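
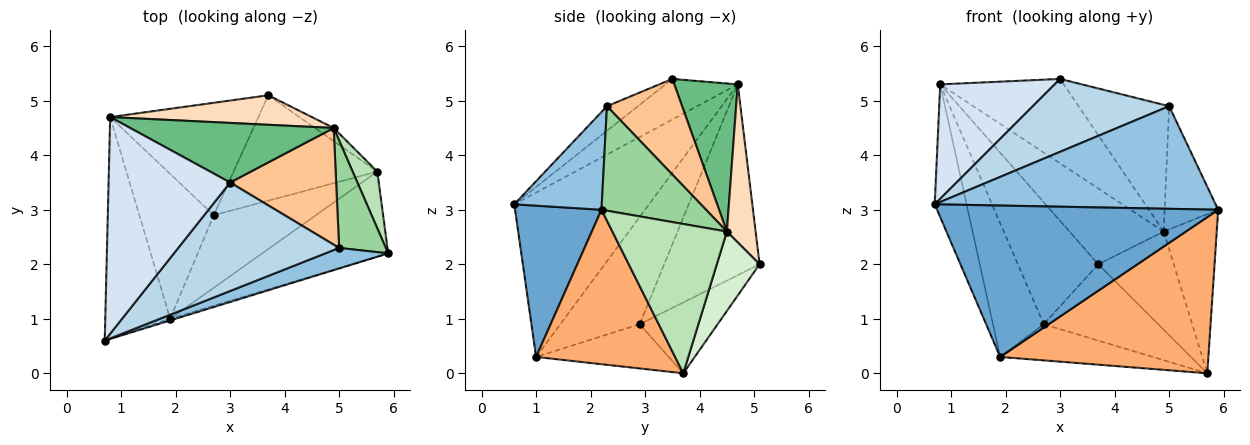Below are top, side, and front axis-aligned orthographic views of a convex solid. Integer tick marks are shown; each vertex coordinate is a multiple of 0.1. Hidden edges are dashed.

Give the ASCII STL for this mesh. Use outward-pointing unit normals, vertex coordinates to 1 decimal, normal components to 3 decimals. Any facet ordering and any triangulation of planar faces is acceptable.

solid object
 facet normal 0.294 -0.956 -0.011
  outer loop
   vertex 1.9 1.0 0.3
   vertex 5.9 2.2 3.0
   vertex 0.7 0.6 3.1
  endloop
 endfacet
 facet normal 0.292 -0.938 0.188
  outer loop
   vertex 5.0 2.3 4.9
   vertex 0.7 0.6 3.1
   vertex 5.9 2.2 3.0
  endloop
 endfacet
 facet normal -0.126 -0.553 0.823
  outer loop
   vertex 5.0 2.3 4.9
   vertex 3.0 3.5 5.4
   vertex 0.7 0.6 3.1
  endloop
 endfacet
 facet normal -0.283 -0.448 0.848
  outer loop
   vertex 0.8 4.7 5.3
   vertex 0.7 0.6 3.1
   vertex 3.0 3.5 5.4
  endloop
 endfacet
 facet normal -0.908 0.215 -0.359
  outer loop
   vertex 0.8 4.7 5.3
   vertex 1.9 1.0 0.3
   vertex 0.7 0.6 3.1
  endloop
 endfacet
 facet normal 0.506 -0.758 -0.413
  outer loop
   vertex 5.7 3.7 0.0
   vertex 5.9 2.2 3.0
   vertex 1.9 1.0 0.3
  endloop
 endfacet
 facet normal 0.521 0.628 0.578
  outer loop
   vertex 4.9 4.5 2.6
   vertex 3.0 3.5 5.4
   vertex 5.0 2.3 4.9
  endloop
 endfacet
 facet normal 0.274 0.896 0.349
  outer loop
   vertex 4.9 4.5 2.6
   vertex 3.7 5.1 2.0
   vertex 0.8 4.7 5.3
  endloop
 endfacet
 facet normal 0.387 0.753 0.532
  outer loop
   vertex 4.9 4.5 2.6
   vertex 0.8 4.7 5.3
   vertex 3.0 3.5 5.4
  endloop
 endfacet
 facet normal 0.827 0.424 0.369
  outer loop
   vertex 4.9 4.5 2.6
   vertex 5.0 2.3 4.9
   vertex 5.9 2.2 3.0
  endloop
 endfacet
 facet normal 0.897 0.416 0.148
  outer loop
   vertex 4.9 4.5 2.6
   vertex 5.9 2.2 3.0
   vertex 5.7 3.7 0.0
  endloop
 endfacet
 facet normal 0.490 0.864 -0.115
  outer loop
   vertex 4.9 4.5 2.6
   vertex 5.7 3.7 0.0
   vertex 3.7 5.1 2.0
  endloop
 endfacet
 facet normal -0.371 0.545 -0.752
  outer loop
   vertex 2.7 2.9 0.9
   vertex 3.7 5.1 2.0
   vertex 5.7 3.7 0.0
  endloop
 endfacet
 facet normal -0.361 0.416 -0.835
  outer loop
   vertex 2.7 2.9 0.9
   vertex 5.7 3.7 0.0
   vertex 1.9 1.0 0.3
  endloop
 endfacet
 facet normal -0.657 0.554 -0.511
  outer loop
   vertex 2.7 2.9 0.9
   vertex 0.8 4.7 5.3
   vertex 3.7 5.1 2.0
  endloop
 endfacet
 facet normal -0.727 0.465 -0.504
  outer loop
   vertex 2.7 2.9 0.9
   vertex 1.9 1.0 0.3
   vertex 0.8 4.7 5.3
  endloop
 endfacet
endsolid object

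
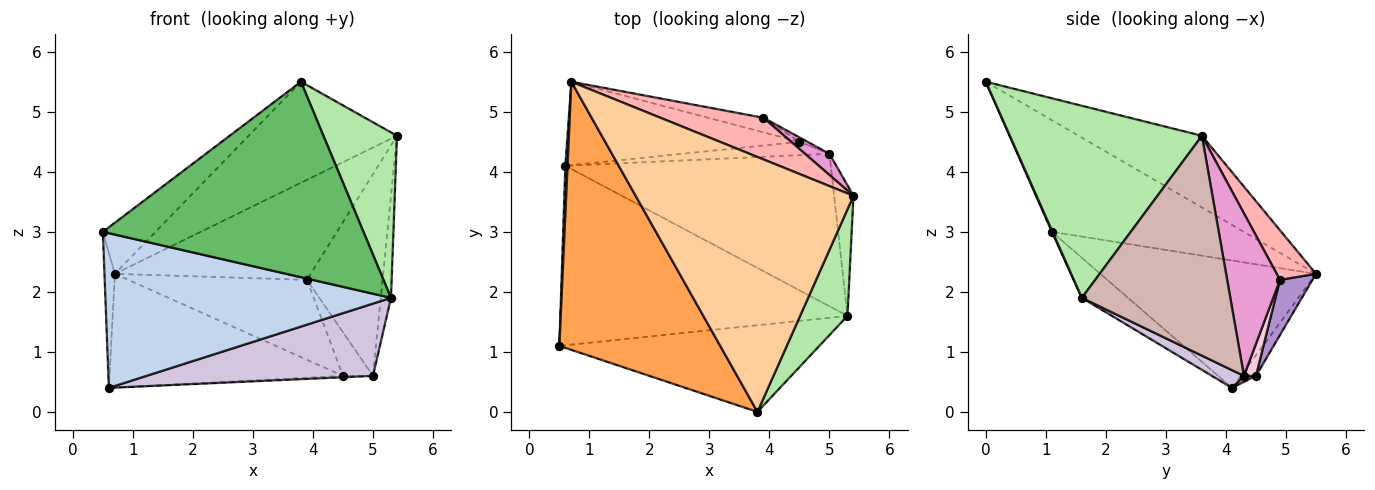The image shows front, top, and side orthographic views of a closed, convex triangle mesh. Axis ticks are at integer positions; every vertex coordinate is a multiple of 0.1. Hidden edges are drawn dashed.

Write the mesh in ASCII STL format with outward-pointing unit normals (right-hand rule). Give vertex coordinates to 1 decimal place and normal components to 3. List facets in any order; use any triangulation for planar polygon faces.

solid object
 facet normal -0.999 0.048 0.017
  outer loop
   vertex 0.6 4.1 0.4
   vertex 0.5 1.1 3.0
   vertex 0.7 5.5 2.3
  endloop
 endfacet
 facet normal -0.105 -0.649 -0.753
  outer loop
   vertex 5.3 1.6 1.9
   vertex 0.5 1.1 3.0
   vertex 0.6 4.1 0.4
  endloop
 endfacet
 facet normal -0.563 0.155 0.812
  outer loop
   vertex 3.8 0.0 5.5
   vertex 0.7 5.5 2.3
   vertex 0.5 1.1 3.0
  endloop
 endfacet
 facet normal -0.293 0.352 0.889
  outer loop
   vertex 3.8 0.0 5.5
   vertex 5.4 3.6 4.6
   vertex 0.7 5.5 2.3
  endloop
 endfacet
 facet normal 0.002 -0.914 -0.405
  outer loop
   vertex 3.8 0.0 5.5
   vertex 0.5 1.1 3.0
   vertex 5.3 1.6 1.9
  endloop
 endfacet
 facet normal 0.910 -0.348 0.224
  outer loop
   vertex 3.8 0.0 5.5
   vertex 5.3 1.6 1.9
   vertex 5.4 3.6 4.6
  endloop
 endfacet
 facet normal -0.052 0.805 -0.591
  outer loop
   vertex 4.5 4.5 0.6
   vertex 0.6 4.1 0.4
   vertex 0.7 5.5 2.3
  endloop
 endfacet
 facet normal 0.182 0.908 0.378
  outer loop
   vertex 3.9 4.9 2.2
   vertex 0.7 5.5 2.3
   vertex 5.4 3.6 4.6
  endloop
 endfacet
 facet normal 0.176 0.968 -0.176
  outer loop
   vertex 3.9 4.9 2.2
   vertex 4.5 4.5 0.6
   vertex 0.7 5.5 2.3
  endloop
 endfacet
 facet normal 0.060 -0.428 -0.902
  outer loop
   vertex 5.0 4.3 0.6
   vertex 5.3 1.6 1.9
   vertex 0.6 4.1 0.4
  endloop
 endfacet
 facet normal 0.041 0.101 -0.994
  outer loop
   vertex 5.0 4.3 0.6
   vertex 0.6 4.1 0.4
   vertex 4.5 4.5 0.6
  endloop
 endfacet
 facet normal 0.994 0.068 -0.087
  outer loop
   vertex 5.0 4.3 0.6
   vertex 5.4 3.6 4.6
   vertex 5.3 1.6 1.9
  endloop
 endfacet
 facet normal 0.570 0.817 0.086
  outer loop
   vertex 5.0 4.3 0.6
   vertex 3.9 4.9 2.2
   vertex 5.4 3.6 4.6
  endloop
 endfacet
 facet normal 0.370 0.925 -0.092
  outer loop
   vertex 5.0 4.3 0.6
   vertex 4.5 4.5 0.6
   vertex 3.9 4.9 2.2
  endloop
 endfacet
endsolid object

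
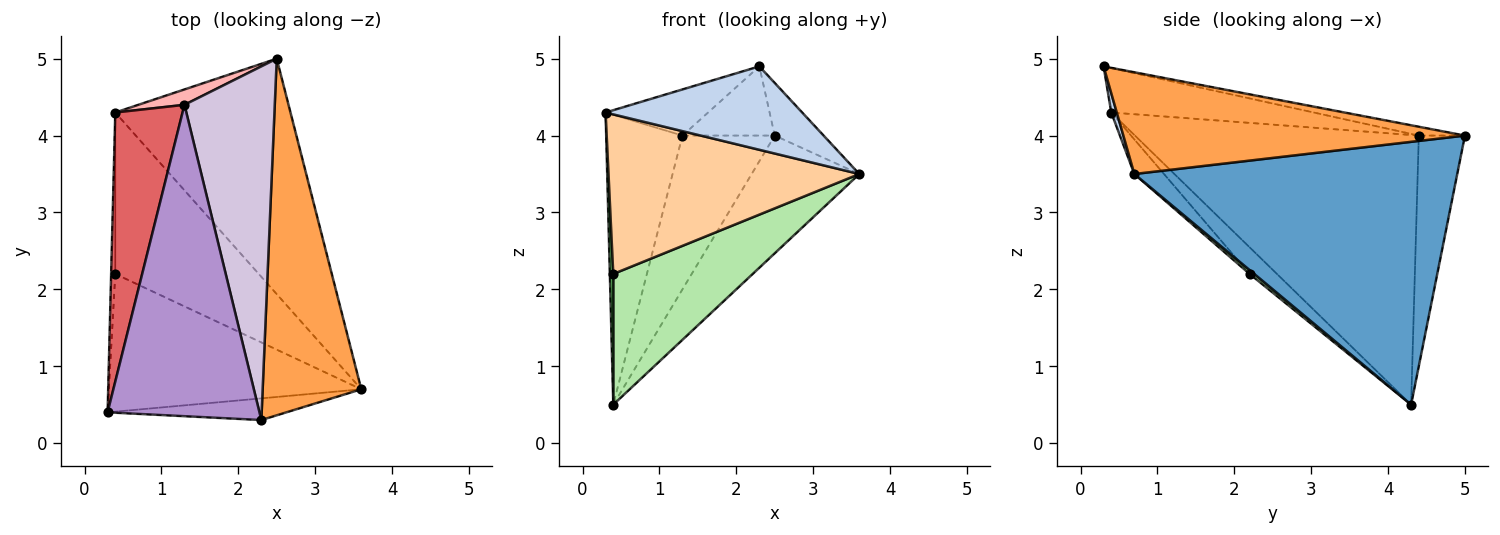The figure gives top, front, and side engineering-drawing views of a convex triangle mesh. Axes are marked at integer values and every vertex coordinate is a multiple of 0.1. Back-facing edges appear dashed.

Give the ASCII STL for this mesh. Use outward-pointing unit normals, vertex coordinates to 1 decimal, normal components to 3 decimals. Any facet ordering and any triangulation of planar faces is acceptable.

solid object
 facet normal 0.802 0.267 -0.535
  outer loop
   vertex 0.4 4.3 0.5
   vertex 2.5 5.0 4.0
   vertex 3.6 0.7 3.5
  endloop
 endfacet
 facet normal 0.027 -0.968 -0.251
  outer loop
   vertex 2.3 0.3 4.9
   vertex 0.3 0.4 4.3
   vertex 3.6 0.7 3.5
  endloop
 endfacet
 facet normal 0.714 0.102 0.692
  outer loop
   vertex 2.3 0.3 4.9
   vertex 3.6 0.7 3.5
   vertex 2.5 5.0 4.0
  endloop
 endfacet
 facet normal -0.089 -0.754 -0.651
  outer loop
   vertex 0.4 2.2 2.2
   vertex 3.6 0.7 3.5
   vertex 0.3 0.4 4.3
  endloop
 endfacet
 facet normal -0.981 -0.123 -0.153
  outer loop
   vertex 0.4 2.2 2.2
   vertex 0.3 0.4 4.3
   vertex 0.4 4.3 0.5
  endloop
 endfacet
 facet normal 0.021 -0.629 -0.777
  outer loop
   vertex 0.4 2.2 2.2
   vertex 0.4 4.3 0.5
   vertex 3.6 0.7 3.5
  endloop
 endfacet
 facet normal -0.939 0.252 0.234
  outer loop
   vertex 1.3 4.4 4.0
   vertex 0.4 4.3 0.5
   vertex 0.3 0.4 4.3
  endloop
 endfacet
 facet normal -0.445 0.891 0.089
  outer loop
   vertex 1.3 4.4 4.0
   vertex 2.5 5.0 4.0
   vertex 0.4 4.3 0.5
  endloop
 endfacet
 facet normal -0.278 0.141 0.950
  outer loop
   vertex 1.3 4.4 4.0
   vertex 0.3 0.4 4.3
   vertex 2.3 0.3 4.9
  endloop
 endfacet
 facet normal -0.096 0.191 0.977
  outer loop
   vertex 1.3 4.4 4.0
   vertex 2.3 0.3 4.9
   vertex 2.5 5.0 4.0
  endloop
 endfacet
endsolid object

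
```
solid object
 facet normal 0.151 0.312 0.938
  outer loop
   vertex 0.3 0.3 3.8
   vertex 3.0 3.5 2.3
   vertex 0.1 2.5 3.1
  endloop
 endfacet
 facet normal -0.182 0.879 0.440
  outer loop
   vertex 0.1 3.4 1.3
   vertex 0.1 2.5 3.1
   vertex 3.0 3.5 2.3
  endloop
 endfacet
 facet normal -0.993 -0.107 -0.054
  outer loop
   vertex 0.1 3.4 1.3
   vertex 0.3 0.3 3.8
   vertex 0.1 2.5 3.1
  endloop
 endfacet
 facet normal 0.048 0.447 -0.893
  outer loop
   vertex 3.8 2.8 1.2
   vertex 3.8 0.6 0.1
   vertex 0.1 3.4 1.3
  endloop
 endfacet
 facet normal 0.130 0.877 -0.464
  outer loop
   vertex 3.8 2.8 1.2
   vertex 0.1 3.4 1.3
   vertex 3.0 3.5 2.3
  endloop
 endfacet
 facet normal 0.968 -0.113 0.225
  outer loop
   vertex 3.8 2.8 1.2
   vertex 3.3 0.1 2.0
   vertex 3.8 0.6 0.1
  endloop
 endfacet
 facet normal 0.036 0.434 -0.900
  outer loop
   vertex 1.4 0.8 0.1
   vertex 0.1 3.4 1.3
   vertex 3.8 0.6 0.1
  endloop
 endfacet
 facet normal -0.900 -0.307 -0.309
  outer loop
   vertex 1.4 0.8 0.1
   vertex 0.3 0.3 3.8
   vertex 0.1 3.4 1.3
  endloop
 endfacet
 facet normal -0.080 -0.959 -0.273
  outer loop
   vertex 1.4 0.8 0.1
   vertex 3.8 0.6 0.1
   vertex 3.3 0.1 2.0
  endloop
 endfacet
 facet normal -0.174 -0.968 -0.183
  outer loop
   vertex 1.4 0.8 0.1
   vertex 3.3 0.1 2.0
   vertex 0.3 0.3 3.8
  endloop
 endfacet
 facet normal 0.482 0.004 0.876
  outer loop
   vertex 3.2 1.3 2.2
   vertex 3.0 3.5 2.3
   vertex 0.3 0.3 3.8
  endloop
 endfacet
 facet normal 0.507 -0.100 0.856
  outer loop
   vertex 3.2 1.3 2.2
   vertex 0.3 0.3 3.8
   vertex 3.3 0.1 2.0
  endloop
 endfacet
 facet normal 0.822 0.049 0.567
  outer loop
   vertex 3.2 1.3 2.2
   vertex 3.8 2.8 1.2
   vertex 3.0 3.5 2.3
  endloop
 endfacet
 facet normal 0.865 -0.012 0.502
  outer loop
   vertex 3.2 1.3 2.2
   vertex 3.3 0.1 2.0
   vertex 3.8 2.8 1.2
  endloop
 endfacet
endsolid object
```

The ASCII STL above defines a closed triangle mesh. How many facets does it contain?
14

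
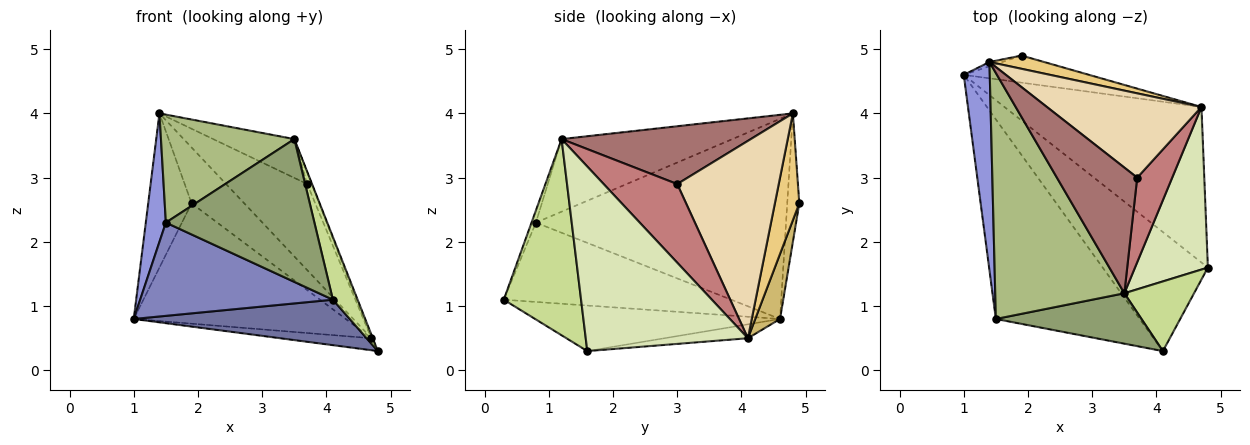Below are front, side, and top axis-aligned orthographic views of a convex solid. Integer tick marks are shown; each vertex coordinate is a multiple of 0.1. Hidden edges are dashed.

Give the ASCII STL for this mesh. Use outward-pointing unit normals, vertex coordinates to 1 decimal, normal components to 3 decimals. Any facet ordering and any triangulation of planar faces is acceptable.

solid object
 facet normal -0.375 -0.331 -0.866
  outer loop
   vertex 4.1 0.3 1.1
   vertex 1.0 4.6 0.8
   vertex 4.8 1.6 0.3
  endloop
 endfacet
 facet normal -0.447 -0.379 -0.810
  outer loop
   vertex 1.5 0.8 2.3
   vertex 1.0 4.6 0.8
   vertex 4.1 0.3 1.1
  endloop
 endfacet
 facet normal -0.989 -0.079 0.129
  outer loop
   vertex 1.5 0.8 2.3
   vertex 1.4 4.8 4.0
   vertex 1.0 4.6 0.8
  endloop
 endfacet
 facet normal -0.070 0.077 -0.995
  outer loop
   vertex 4.7 4.1 0.5
   vertex 4.8 1.6 0.3
   vertex 1.0 4.6 0.8
  endloop
 endfacet
 facet normal -0.028 -0.943 0.333
  outer loop
   vertex 3.5 1.2 3.6
   vertex 1.5 0.8 2.3
   vertex 4.1 0.3 1.1
  endloop
 endfacet
 facet normal -0.458 -0.357 0.814
  outer loop
   vertex 3.5 1.2 3.6
   vertex 1.4 4.8 4.0
   vertex 1.5 0.8 2.3
  endloop
 endfacet
 facet normal 0.902 -0.289 0.320
  outer loop
   vertex 3.5 1.2 3.6
   vertex 4.1 0.3 1.1
   vertex 4.8 1.6 0.3
  endloop
 endfacet
 facet normal 0.930 0.008 0.367
  outer loop
   vertex 3.5 1.2 3.6
   vertex 4.8 1.6 0.3
   vertex 4.7 4.1 0.5
  endloop
 endfacet
 facet normal -0.268 0.963 -0.027
  outer loop
   vertex 1.9 4.9 2.6
   vertex 1.0 4.6 0.8
   vertex 1.4 4.8 4.0
  endloop
 endfacet
 facet normal 0.113 0.969 -0.218
  outer loop
   vertex 1.9 4.9 2.6
   vertex 4.7 4.1 0.5
   vertex 1.0 4.6 0.8
  endloop
 endfacet
 facet normal 0.411 0.887 0.210
  outer loop
   vertex 1.9 4.9 2.6
   vertex 1.4 4.8 4.0
   vertex 4.7 4.1 0.5
  endloop
 endfacet
 facet normal 0.666 0.533 0.522
  outer loop
   vertex 3.7 3.0 2.9
   vertex 4.7 4.1 0.5
   vertex 1.4 4.8 4.0
  endloop
 endfacet
 facet normal 0.567 0.243 0.787
  outer loop
   vertex 3.7 3.0 2.9
   vertex 1.4 4.8 4.0
   vertex 3.5 1.2 3.6
  endloop
 endfacet
 facet normal 0.912 0.057 0.406
  outer loop
   vertex 3.7 3.0 2.9
   vertex 3.5 1.2 3.6
   vertex 4.7 4.1 0.5
  endloop
 endfacet
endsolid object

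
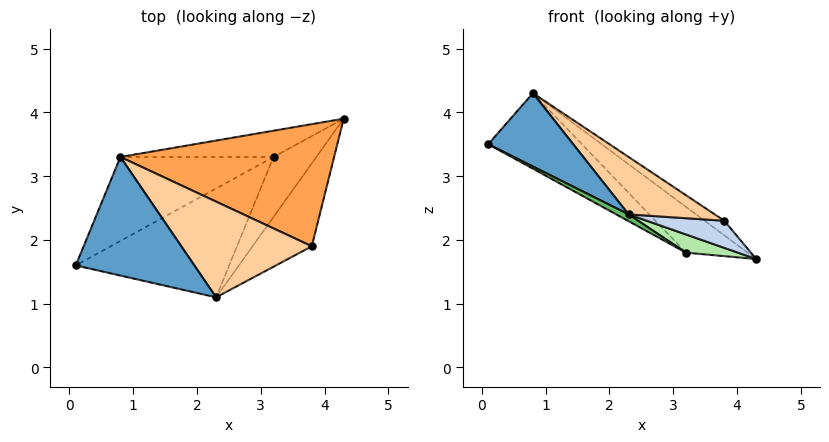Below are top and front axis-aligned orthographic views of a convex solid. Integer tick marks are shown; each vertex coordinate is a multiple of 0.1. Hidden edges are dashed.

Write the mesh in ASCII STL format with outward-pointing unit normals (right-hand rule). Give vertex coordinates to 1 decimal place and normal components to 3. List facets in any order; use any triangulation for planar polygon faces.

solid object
 facet normal 0.292 -0.503 0.813
  outer loop
   vertex 0.8 3.3 4.3
   vertex 0.1 1.6 3.5
   vertex 2.3 1.1 2.4
  endloop
 endfacet
 facet normal 0.102 -0.309 -0.946
  outer loop
   vertex 3.8 1.9 2.3
   vertex 2.3 1.1 2.4
   vertex 4.3 3.9 1.7
  endloop
 endfacet
 facet normal 0.583 0.096 0.807
  outer loop
   vertex 3.8 1.9 2.3
   vertex 4.3 3.9 1.7
   vertex 0.8 3.3 4.3
  endloop
 endfacet
 facet normal 0.315 -0.488 0.814
  outer loop
   vertex 3.8 1.9 2.3
   vertex 0.8 3.3 4.3
   vertex 2.3 1.1 2.4
  endloop
 endfacet
 facet normal -0.457 -0.055 -0.888
  outer loop
   vertex 3.2 3.3 1.8
   vertex 2.3 1.1 2.4
   vertex 0.1 1.6 3.5
  endloop
 endfacet
 facet normal 0.071 -0.289 -0.955
  outer loop
   vertex 3.2 3.3 1.8
   vertex 4.3 3.9 1.7
   vertex 2.3 1.1 2.4
  endloop
 endfacet
 facet normal -0.612 0.529 -0.588
  outer loop
   vertex 3.2 3.3 1.8
   vertex 0.1 1.6 3.5
   vertex 0.8 3.3 4.3
  endloop
 endfacet
 facet normal -0.460 0.770 -0.442
  outer loop
   vertex 3.2 3.3 1.8
   vertex 0.8 3.3 4.3
   vertex 4.3 3.9 1.7
  endloop
 endfacet
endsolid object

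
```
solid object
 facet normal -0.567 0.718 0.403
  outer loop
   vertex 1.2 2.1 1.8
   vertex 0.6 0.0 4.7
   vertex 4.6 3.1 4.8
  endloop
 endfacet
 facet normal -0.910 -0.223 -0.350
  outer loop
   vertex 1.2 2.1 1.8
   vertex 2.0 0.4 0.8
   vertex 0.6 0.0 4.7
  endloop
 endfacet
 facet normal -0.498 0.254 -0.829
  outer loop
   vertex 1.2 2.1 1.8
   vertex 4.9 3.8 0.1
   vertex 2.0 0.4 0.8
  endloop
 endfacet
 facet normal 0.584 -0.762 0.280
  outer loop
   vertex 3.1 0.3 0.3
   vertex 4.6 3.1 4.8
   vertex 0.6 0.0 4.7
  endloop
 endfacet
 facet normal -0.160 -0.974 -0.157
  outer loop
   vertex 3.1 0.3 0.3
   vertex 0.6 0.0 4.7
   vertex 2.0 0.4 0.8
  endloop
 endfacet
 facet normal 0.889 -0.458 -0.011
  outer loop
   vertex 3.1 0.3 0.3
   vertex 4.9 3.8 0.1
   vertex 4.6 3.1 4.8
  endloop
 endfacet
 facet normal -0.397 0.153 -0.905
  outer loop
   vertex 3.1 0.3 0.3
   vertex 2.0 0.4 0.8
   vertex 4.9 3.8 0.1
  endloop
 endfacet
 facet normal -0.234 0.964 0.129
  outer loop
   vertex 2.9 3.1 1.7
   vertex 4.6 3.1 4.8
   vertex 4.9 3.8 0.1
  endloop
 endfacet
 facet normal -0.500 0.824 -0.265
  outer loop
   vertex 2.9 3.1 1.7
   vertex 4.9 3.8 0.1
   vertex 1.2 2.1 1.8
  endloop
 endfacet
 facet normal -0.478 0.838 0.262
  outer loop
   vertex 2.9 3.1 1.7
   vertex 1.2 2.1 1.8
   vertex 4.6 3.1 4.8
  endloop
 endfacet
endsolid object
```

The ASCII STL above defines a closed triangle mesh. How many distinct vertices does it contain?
7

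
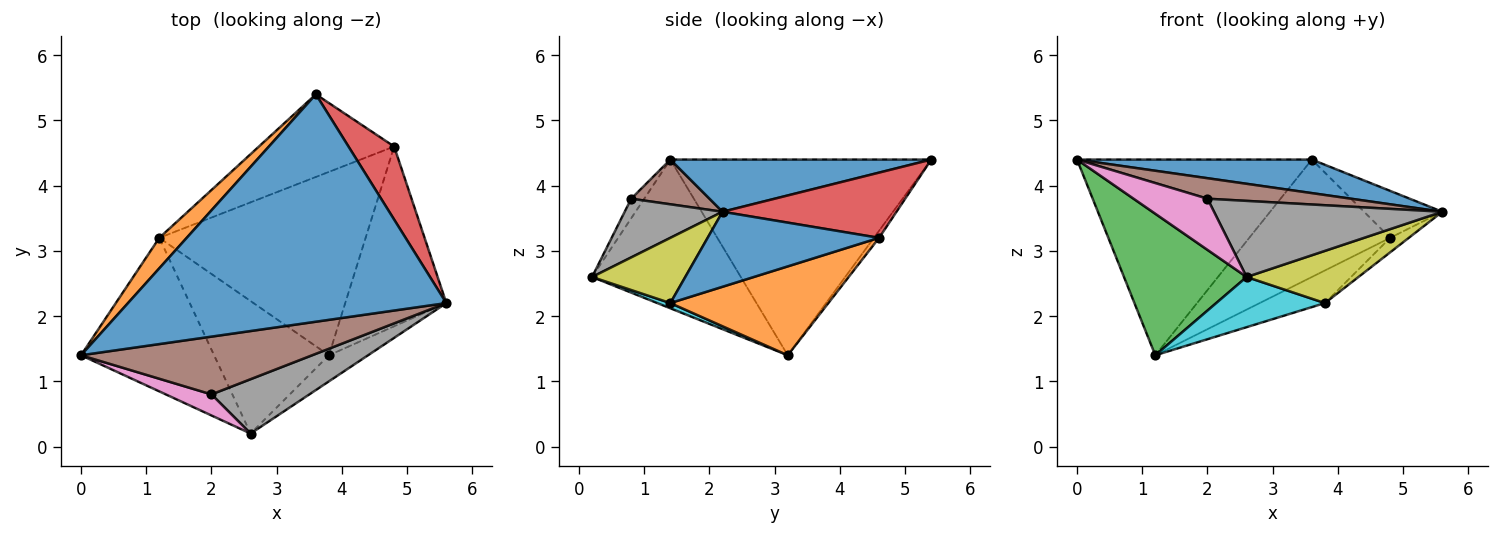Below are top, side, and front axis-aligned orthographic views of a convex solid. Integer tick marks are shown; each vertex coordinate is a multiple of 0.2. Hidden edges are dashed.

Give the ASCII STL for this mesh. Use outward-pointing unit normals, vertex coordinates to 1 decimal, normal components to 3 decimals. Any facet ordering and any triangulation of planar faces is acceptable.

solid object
 facet normal 0.160 -0.144 0.977
  outer loop
   vertex 3.6 5.4 4.4
   vertex 0.0 1.4 4.4
   vertex 5.6 2.2 3.6
  endloop
 endfacet
 facet normal -0.739 0.665 0.104
  outer loop
   vertex 1.2 3.2 1.4
   vertex 0.0 1.4 4.4
   vertex 3.6 5.4 4.4
  endloop
 endfacet
 facet normal -0.635 -0.524 -0.568
  outer loop
   vertex 2.6 0.2 2.6
   vertex 0.0 1.4 4.4
   vertex 1.2 3.2 1.4
  endloop
 endfacet
 facet normal 0.769 0.346 0.538
  outer loop
   vertex 4.8 4.6 3.2
   vertex 3.6 5.4 4.4
   vertex 5.6 2.2 3.6
  endloop
 endfacet
 facet normal -0.030 0.817 -0.575
  outer loop
   vertex 4.8 4.6 3.2
   vertex 1.2 3.2 1.4
   vertex 3.6 5.4 4.4
  endloop
 endfacet
 facet normal 0.179 -0.329 0.927
  outer loop
   vertex 2.0 0.8 3.8
   vertex 5.6 2.2 3.6
   vertex 0.0 1.4 4.4
  endloop
 endfacet
 facet normal -0.161 -0.913 0.376
  outer loop
   vertex 2.0 0.8 3.8
   vertex 0.0 1.4 4.4
   vertex 2.6 0.2 2.6
  endloop
 endfacet
 facet normal 0.329 -0.768 0.549
  outer loop
   vertex 2.0 0.8 3.8
   vertex 2.6 0.2 2.6
   vertex 5.6 2.2 3.6
  endloop
 endfacet
 facet normal 0.598 -0.717 -0.359
  outer loop
   vertex 3.8 1.4 2.2
   vertex 5.6 2.2 3.6
   vertex 2.6 0.2 2.6
  endloop
 endfacet
 facet normal 0.042 -0.354 -0.934
  outer loop
   vertex 3.8 1.4 2.2
   vertex 2.6 0.2 2.6
   vertex 1.2 3.2 1.4
  endloop
 endfacet
 facet normal 0.595 0.065 -0.801
  outer loop
   vertex 3.8 1.4 2.2
   vertex 4.8 4.6 3.2
   vertex 5.6 2.2 3.6
  endloop
 endfacet
 facet normal 0.390 0.161 -0.906
  outer loop
   vertex 3.8 1.4 2.2
   vertex 1.2 3.2 1.4
   vertex 4.8 4.6 3.2
  endloop
 endfacet
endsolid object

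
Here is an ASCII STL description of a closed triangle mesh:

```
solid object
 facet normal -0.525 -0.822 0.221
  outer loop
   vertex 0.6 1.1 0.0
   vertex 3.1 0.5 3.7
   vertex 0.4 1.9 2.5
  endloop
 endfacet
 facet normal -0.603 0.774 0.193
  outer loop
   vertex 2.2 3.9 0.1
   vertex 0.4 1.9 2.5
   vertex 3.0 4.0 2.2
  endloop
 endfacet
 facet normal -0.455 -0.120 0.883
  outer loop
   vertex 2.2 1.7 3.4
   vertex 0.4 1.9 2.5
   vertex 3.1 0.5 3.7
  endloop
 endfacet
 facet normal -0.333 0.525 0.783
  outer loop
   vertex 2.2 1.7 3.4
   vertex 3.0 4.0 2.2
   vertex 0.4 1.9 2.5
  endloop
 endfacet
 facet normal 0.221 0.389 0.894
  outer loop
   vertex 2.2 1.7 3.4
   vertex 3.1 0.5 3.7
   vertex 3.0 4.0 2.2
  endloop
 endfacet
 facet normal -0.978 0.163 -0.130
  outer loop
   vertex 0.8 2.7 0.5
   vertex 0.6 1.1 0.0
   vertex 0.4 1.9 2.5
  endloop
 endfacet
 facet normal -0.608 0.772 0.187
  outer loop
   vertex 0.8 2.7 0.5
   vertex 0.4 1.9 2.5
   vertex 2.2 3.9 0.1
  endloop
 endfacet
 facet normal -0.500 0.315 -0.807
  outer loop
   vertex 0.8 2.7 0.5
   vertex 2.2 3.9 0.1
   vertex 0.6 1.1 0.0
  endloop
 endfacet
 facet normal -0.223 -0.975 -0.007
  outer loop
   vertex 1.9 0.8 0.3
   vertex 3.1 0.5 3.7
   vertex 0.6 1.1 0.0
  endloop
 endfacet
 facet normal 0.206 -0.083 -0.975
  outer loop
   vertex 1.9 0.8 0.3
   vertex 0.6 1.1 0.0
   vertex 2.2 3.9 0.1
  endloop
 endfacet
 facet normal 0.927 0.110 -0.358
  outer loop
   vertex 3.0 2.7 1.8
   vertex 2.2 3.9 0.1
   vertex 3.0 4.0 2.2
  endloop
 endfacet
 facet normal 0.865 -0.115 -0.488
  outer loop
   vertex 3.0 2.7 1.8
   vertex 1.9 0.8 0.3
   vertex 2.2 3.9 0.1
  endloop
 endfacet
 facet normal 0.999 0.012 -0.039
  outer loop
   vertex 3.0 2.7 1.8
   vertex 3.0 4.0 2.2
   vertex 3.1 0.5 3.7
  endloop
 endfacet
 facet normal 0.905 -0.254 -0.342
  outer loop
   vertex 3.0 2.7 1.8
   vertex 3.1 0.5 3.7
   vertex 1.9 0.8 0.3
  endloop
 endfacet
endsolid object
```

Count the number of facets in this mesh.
14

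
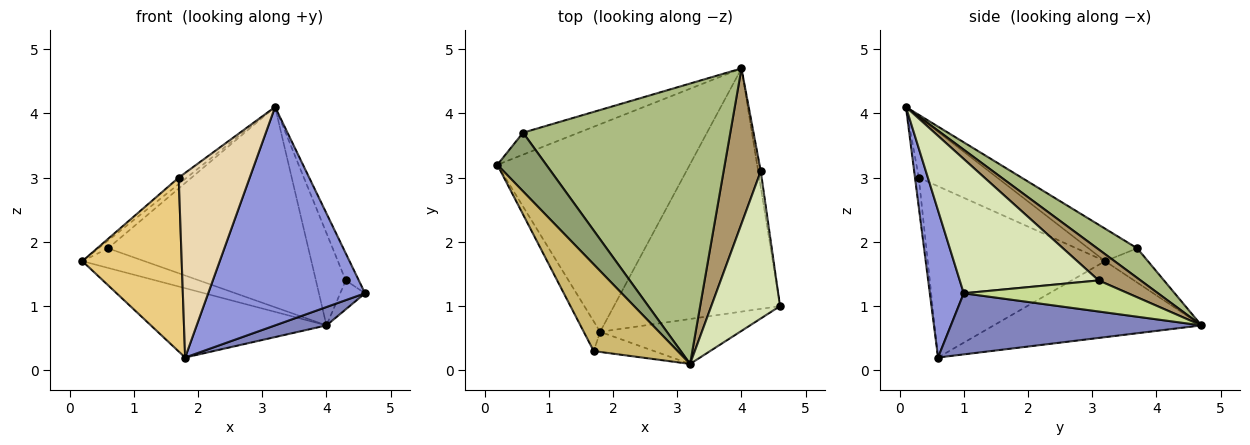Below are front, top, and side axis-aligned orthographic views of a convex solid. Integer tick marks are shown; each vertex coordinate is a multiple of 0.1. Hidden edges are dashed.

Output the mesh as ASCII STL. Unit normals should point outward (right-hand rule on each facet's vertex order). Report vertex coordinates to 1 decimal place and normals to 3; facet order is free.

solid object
 facet normal -0.351 0.297 -0.888
  outer loop
   vertex 1.8 0.6 0.2
   vertex 0.2 3.2 1.7
   vertex 4.0 4.7 0.7
  endloop
 endfacet
 facet normal 0.344 -0.071 -0.936
  outer loop
   vertex 1.8 0.6 0.2
   vertex 4.0 4.7 0.7
   vertex 4.6 1.0 1.2
  endloop
 endfacet
 facet normal 0.207 -0.958 -0.197
  outer loop
   vertex 1.8 0.6 0.2
   vertex 4.6 1.0 1.2
   vertex 3.2 0.1 4.1
  endloop
 endfacet
 facet normal -0.417 0.605 -0.678
  outer loop
   vertex 0.6 3.7 1.9
   vertex 4.0 4.7 0.7
   vertex 0.2 3.2 1.7
  endloop
 endfacet
 facet normal -0.550 0.109 0.828
  outer loop
   vertex 0.6 3.7 1.9
   vertex 0.2 3.2 1.7
   vertex 3.2 0.1 4.1
  endloop
 endfacet
 facet normal 0.115 0.577 0.808
  outer loop
   vertex 0.6 3.7 1.9
   vertex 3.2 0.1 4.1
   vertex 4.0 4.7 0.7
  endloop
 endfacet
 facet normal 0.985 0.149 -0.083
  outer loop
   vertex 4.3 3.1 1.4
   vertex 4.6 1.0 1.2
   vertex 4.0 4.7 0.7
  endloop
 endfacet
 facet normal 0.887 0.083 0.454
  outer loop
   vertex 4.3 3.1 1.4
   vertex 3.2 0.1 4.1
   vertex 4.6 1.0 1.2
  endloop
 endfacet
 facet normal 0.583 0.415 0.699
  outer loop
   vertex 4.3 3.1 1.4
   vertex 4.0 4.7 0.7
   vertex 3.2 0.1 4.1
  endloop
 endfacet
 facet normal -0.585 0.060 0.809
  outer loop
   vertex 1.7 0.3 3.0
   vertex 3.2 0.1 4.1
   vertex 0.2 3.2 1.7
  endloop
 endfacet
 facet normal -0.869 -0.487 -0.083
  outer loop
   vertex 1.7 0.3 3.0
   vertex 0.2 3.2 1.7
   vertex 1.8 0.6 0.2
  endloop
 endfacet
 facet normal -0.053 -0.993 -0.108
  outer loop
   vertex 1.7 0.3 3.0
   vertex 1.8 0.6 0.2
   vertex 3.2 0.1 4.1
  endloop
 endfacet
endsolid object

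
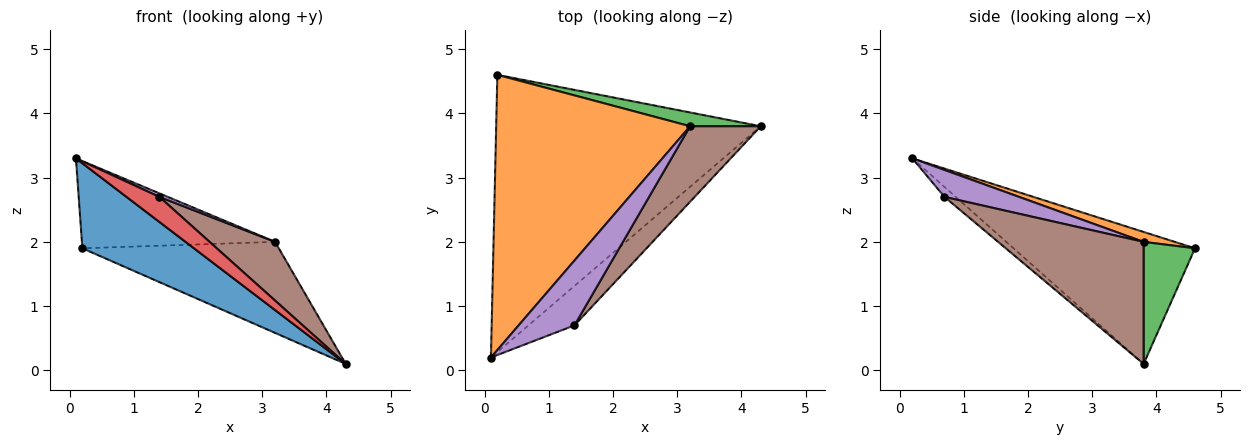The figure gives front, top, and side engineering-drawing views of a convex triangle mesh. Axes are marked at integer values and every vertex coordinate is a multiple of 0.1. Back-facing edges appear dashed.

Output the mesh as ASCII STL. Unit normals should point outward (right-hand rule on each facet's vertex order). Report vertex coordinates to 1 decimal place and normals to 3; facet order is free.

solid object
 facet normal -0.430 -0.265 -0.863
  outer loop
   vertex 0.2 4.6 1.9
   vertex 4.3 3.8 0.1
   vertex 0.1 0.2 3.3
  endloop
 endfacet
 facet normal 0.049 0.302 0.952
  outer loop
   vertex 3.2 3.8 2.0
   vertex 0.2 4.6 1.9
   vertex 0.1 0.2 3.3
  endloop
 endfacet
 facet normal 0.250 0.957 0.145
  outer loop
   vertex 3.2 3.8 2.0
   vertex 4.3 3.8 0.1
   vertex 0.2 4.6 1.9
  endloop
 endfacet
 facet normal -0.180 -0.528 -0.830
  outer loop
   vertex 1.4 0.7 2.7
   vertex 0.1 0.2 3.3
   vertex 4.3 3.8 0.1
  endloop
 endfacet
 facet normal 0.434 -0.049 0.900
  outer loop
   vertex 1.4 0.7 2.7
   vertex 3.2 3.8 2.0
   vertex 0.1 0.2 3.3
  endloop
 endfacet
 facet normal 0.806 -0.363 0.467
  outer loop
   vertex 1.4 0.7 2.7
   vertex 4.3 3.8 0.1
   vertex 3.2 3.8 2.0
  endloop
 endfacet
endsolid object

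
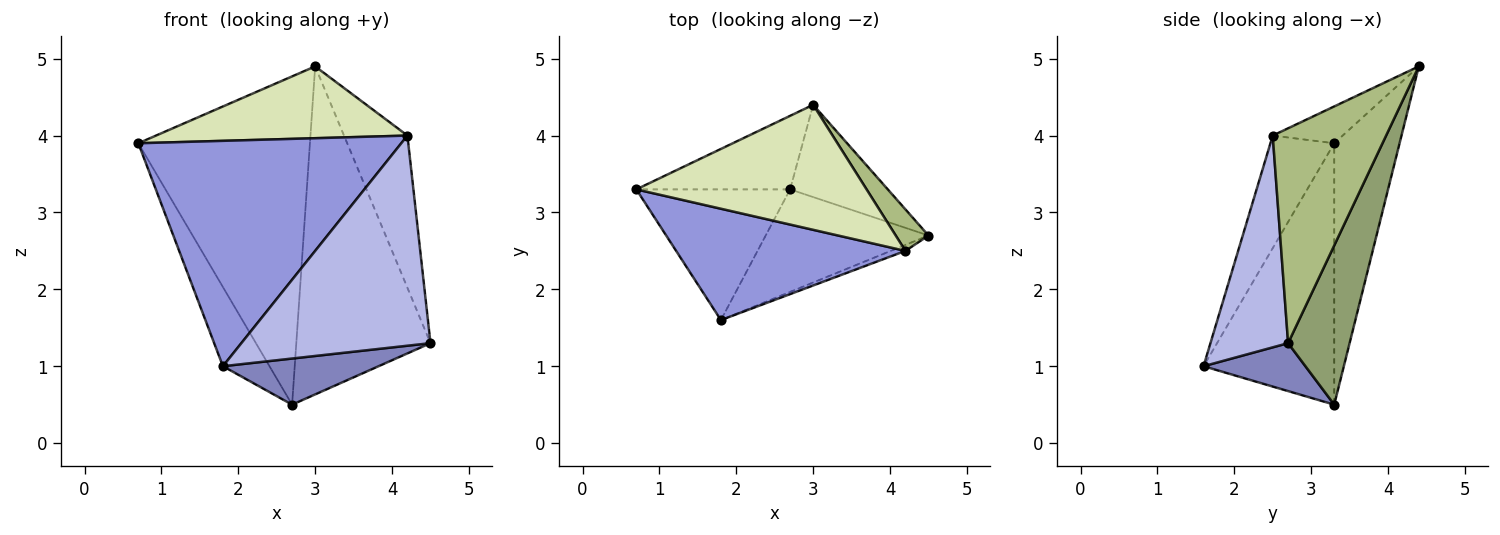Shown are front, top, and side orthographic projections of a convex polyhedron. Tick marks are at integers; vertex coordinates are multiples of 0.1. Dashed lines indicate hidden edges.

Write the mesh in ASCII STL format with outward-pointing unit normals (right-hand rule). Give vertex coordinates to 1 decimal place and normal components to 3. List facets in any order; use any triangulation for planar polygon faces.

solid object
 facet normal -0.824 0.294 -0.485
  outer loop
   vertex 2.7 3.3 0.5
   vertex 1.8 1.6 1.0
   vertex 0.7 3.3 3.9
  endloop
 endfacet
 facet normal 0.259 -0.396 -0.881
  outer loop
   vertex 2.7 3.3 0.5
   vertex 4.5 2.7 1.3
   vertex 1.8 1.6 1.0
  endloop
 endfacet
 facet normal -0.213 -0.876 0.433
  outer loop
   vertex 4.2 2.5 4.0
   vertex 0.7 3.3 3.9
   vertex 1.8 1.6 1.0
  endloop
 endfacet
 facet normal 0.380 -0.925 -0.026
  outer loop
   vertex 4.2 2.5 4.0
   vertex 1.8 1.6 1.0
   vertex 4.5 2.7 1.3
  endloop
 endfacet
 facet normal 0.404 0.881 -0.248
  outer loop
   vertex 3.0 4.4 4.9
   vertex 4.5 2.7 1.3
   vertex 2.7 3.3 0.5
  endloop
 endfacet
 facet normal 0.865 0.484 0.132
  outer loop
   vertex 3.0 4.4 4.9
   vertex 4.2 2.5 4.0
   vertex 4.5 2.7 1.3
  endloop
 endfacet
 facet normal -0.348 0.915 -0.205
  outer loop
   vertex 3.0 4.4 4.9
   vertex 2.7 3.3 0.5
   vertex 0.7 3.3 3.9
  endloop
 endfacet
 facet normal -0.137 -0.494 0.859
  outer loop
   vertex 3.0 4.4 4.9
   vertex 0.7 3.3 3.9
   vertex 4.2 2.5 4.0
  endloop
 endfacet
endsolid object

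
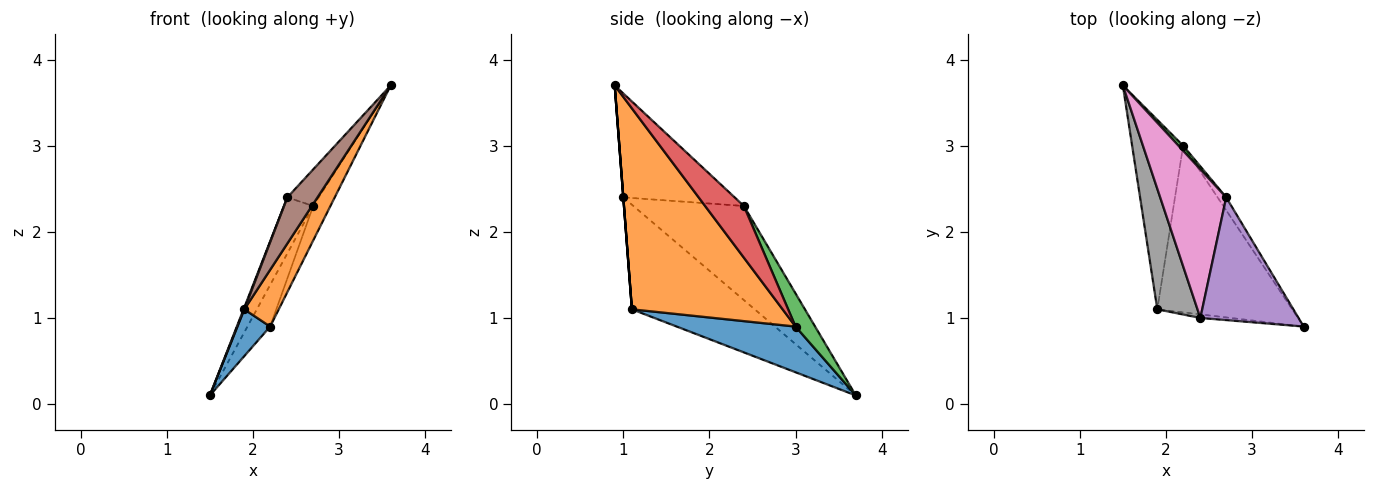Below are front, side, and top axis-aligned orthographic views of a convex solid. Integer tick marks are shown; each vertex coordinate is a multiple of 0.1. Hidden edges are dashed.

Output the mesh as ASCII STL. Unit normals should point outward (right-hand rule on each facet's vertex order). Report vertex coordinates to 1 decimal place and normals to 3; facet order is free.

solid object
 facet normal 0.656 -0.181 -0.732
  outer loop
   vertex 1.9 1.1 1.1
   vertex 1.5 3.7 0.1
   vertex 2.2 3.0 0.9
  endloop
 endfacet
 facet normal 0.816 -0.186 -0.548
  outer loop
   vertex 1.9 1.1 1.1
   vertex 2.2 3.0 0.9
   vertex 3.6 0.9 3.7
  endloop
 endfacet
 facet normal 0.650 0.754 0.091
  outer loop
   vertex 2.7 2.4 2.3
   vertex 2.2 3.0 0.9
   vertex 1.5 3.7 0.1
  endloop
 endfacet
 facet normal 0.903 0.402 -0.151
  outer loop
   vertex 2.7 2.4 2.3
   vertex 3.6 0.9 3.7
   vertex 2.2 3.0 0.9
  endloop
 endfacet
 facet normal -0.712 0.201 0.673
  outer loop
   vertex 2.4 1.0 2.4
   vertex 3.6 0.9 3.7
   vertex 2.7 2.4 2.3
  endloop
 endfacet
 facet normal 0.000 -0.997 -0.077
  outer loop
   vertex 2.4 1.0 2.4
   vertex 1.9 1.1 1.1
   vertex 3.6 0.9 3.7
  endloop
 endfacet
 facet normal -0.800 0.212 0.561
  outer loop
   vertex 2.4 1.0 2.4
   vertex 2.7 2.4 2.3
   vertex 1.5 3.7 0.1
  endloop
 endfacet
 facet normal -0.933 -0.006 0.359
  outer loop
   vertex 2.4 1.0 2.4
   vertex 1.5 3.7 0.1
   vertex 1.9 1.1 1.1
  endloop
 endfacet
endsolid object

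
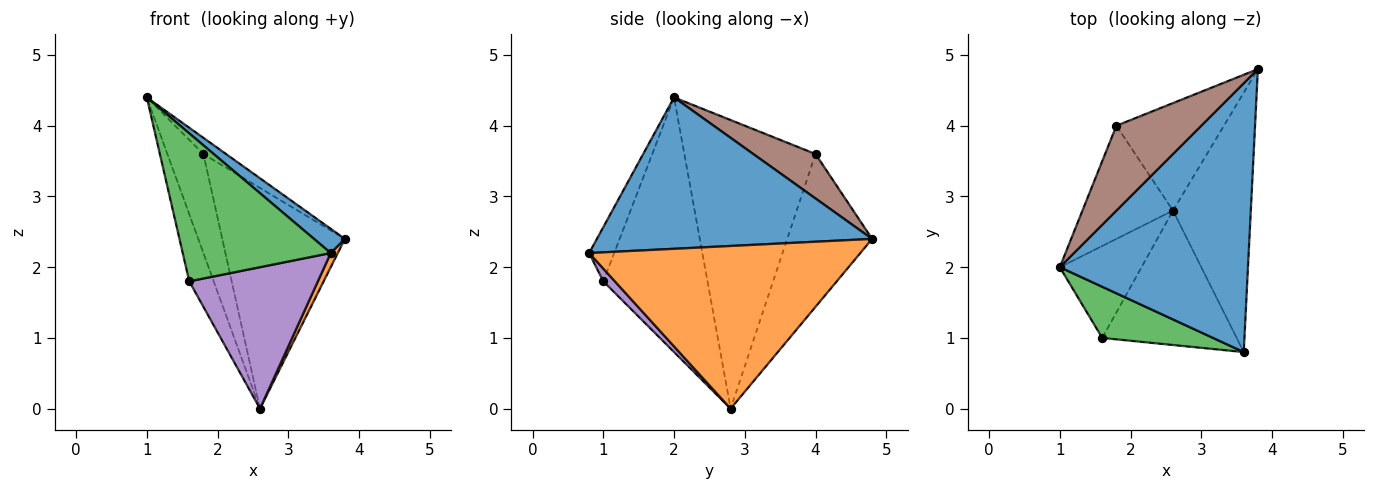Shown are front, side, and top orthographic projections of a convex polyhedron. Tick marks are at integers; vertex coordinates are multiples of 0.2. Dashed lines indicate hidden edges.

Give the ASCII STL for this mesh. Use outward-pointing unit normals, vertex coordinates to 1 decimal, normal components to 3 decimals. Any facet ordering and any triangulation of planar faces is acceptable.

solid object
 facet normal 0.625 -0.070 0.777
  outer loop
   vertex 3.6 0.8 2.2
   vertex 3.8 4.8 2.4
   vertex 1.0 2.0 4.4
  endloop
 endfacet
 facet normal 0.902 -0.024 -0.431
  outer loop
   vertex 2.6 2.8 0.0
   vertex 3.8 4.8 2.4
   vertex 3.6 0.8 2.2
  endloop
 endfacet
 facet normal -0.158 -0.933 0.323
  outer loop
   vertex 1.6 1.0 1.8
   vertex 3.6 0.8 2.2
   vertex 1.0 2.0 4.4
  endloop
 endfacet
 facet normal -0.929 0.218 -0.298
  outer loop
   vertex 1.6 1.0 1.8
   vertex 1.0 2.0 4.4
   vertex 2.6 2.8 0.0
  endloop
 endfacet
 facet normal 0.065 -0.723 -0.687
  outer loop
   vertex 1.6 1.0 1.8
   vertex 2.6 2.8 0.0
   vertex 3.6 0.8 2.2
  endloop
 endfacet
 facet normal 0.458 0.166 0.873
  outer loop
   vertex 1.8 4.0 3.6
   vertex 1.0 2.0 4.4
   vertex 3.8 4.8 2.4
  endloop
 endfacet
 facet normal -0.923 0.253 -0.290
  outer loop
   vertex 1.8 4.0 3.6
   vertex 2.6 2.8 0.0
   vertex 1.0 2.0 4.4
  endloop
 endfacet
 facet normal -0.528 0.763 -0.372
  outer loop
   vertex 1.8 4.0 3.6
   vertex 3.8 4.8 2.4
   vertex 2.6 2.8 0.0
  endloop
 endfacet
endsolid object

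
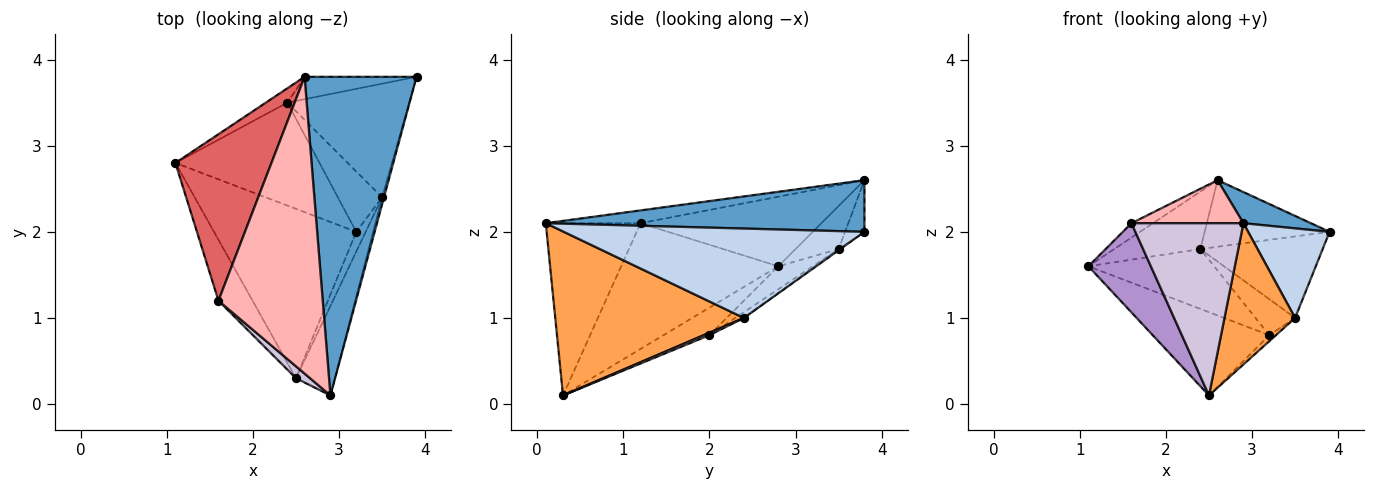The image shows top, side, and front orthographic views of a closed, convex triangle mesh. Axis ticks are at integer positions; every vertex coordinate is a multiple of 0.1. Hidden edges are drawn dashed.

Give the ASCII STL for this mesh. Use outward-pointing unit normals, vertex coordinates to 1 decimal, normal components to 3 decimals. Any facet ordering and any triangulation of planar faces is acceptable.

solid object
 facet normal 0.417 -0.088 0.904
  outer loop
   vertex 2.6 3.8 2.6
   vertex 2.9 0.1 2.1
   vertex 3.9 3.8 2.0
  endloop
 endfacet
 facet normal 0.965 -0.261 -0.020
  outer loop
   vertex 3.5 2.4 1.0
   vertex 3.9 3.8 2.0
   vertex 2.9 0.1 2.1
  endloop
 endfacet
 facet normal 0.914 -0.342 -0.217
  outer loop
   vertex 3.5 2.4 1.0
   vertex 2.9 0.1 2.1
   vertex 2.5 0.3 0.1
  endloop
 endfacet
 facet normal -0.436 0.873 -0.218
  outer loop
   vertex 2.4 3.5 1.8
   vertex 1.1 2.8 1.6
   vertex 2.6 3.8 2.6
  endloop
 endfacet
 facet normal -0.146 0.938 -0.315
  outer loop
   vertex 2.4 3.5 1.8
   vertex 2.6 3.8 2.6
   vertex 3.9 3.8 2.0
  endloop
 endfacet
 facet normal -0.008 0.583 -0.813
  outer loop
   vertex 2.4 3.5 1.8
   vertex 3.9 3.8 2.0
   vertex 3.5 2.4 1.0
  endloop
 endfacet
 facet normal -0.585 0.070 0.808
  outer loop
   vertex 1.6 1.2 2.1
   vertex 2.6 3.8 2.6
   vertex 1.1 2.8 1.6
  endloop
 endfacet
 facet normal -0.121 -0.143 0.982
  outer loop
   vertex 1.6 1.2 2.1
   vertex 2.9 0.1 2.1
   vertex 2.6 3.8 2.6
  endloop
 endfacet
 facet normal -0.901 -0.358 -0.244
  outer loop
   vertex 1.6 1.2 2.1
   vertex 1.1 2.8 1.6
   vertex 2.5 0.3 0.1
  endloop
 endfacet
 facet normal -0.645 -0.762 0.053
  outer loop
   vertex 1.6 1.2 2.1
   vertex 2.5 0.3 0.1
   vertex 2.9 0.1 2.1
  endloop
 endfacet
 facet normal -0.171 0.435 -0.884
  outer loop
   vertex 3.2 2.0 0.8
   vertex 2.5 0.3 0.1
   vertex 1.1 2.8 1.6
  endloop
 endfacet
 facet normal 0.242 0.282 -0.928
  outer loop
   vertex 3.2 2.0 0.8
   vertex 3.5 2.4 1.0
   vertex 2.5 0.3 0.1
  endloop
 endfacet
 facet normal -0.136 0.498 -0.856
  outer loop
   vertex 3.2 2.0 0.8
   vertex 1.1 2.8 1.6
   vertex 2.4 3.5 1.8
  endloop
 endfacet
 facet normal -0.111 0.510 -0.853
  outer loop
   vertex 3.2 2.0 0.8
   vertex 2.4 3.5 1.8
   vertex 3.5 2.4 1.0
  endloop
 endfacet
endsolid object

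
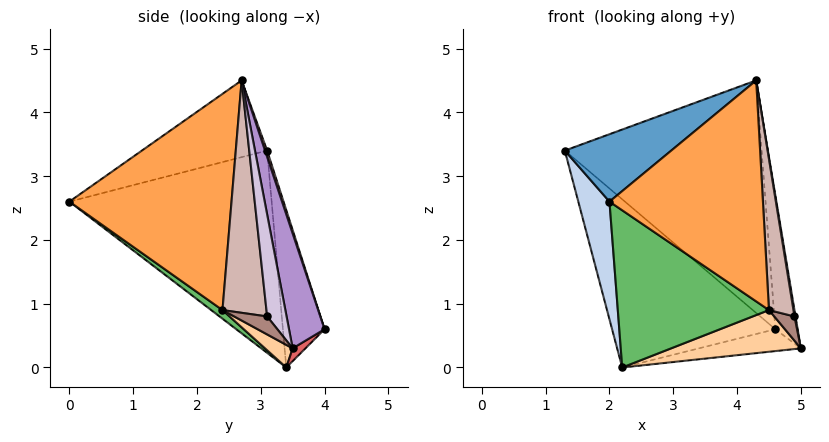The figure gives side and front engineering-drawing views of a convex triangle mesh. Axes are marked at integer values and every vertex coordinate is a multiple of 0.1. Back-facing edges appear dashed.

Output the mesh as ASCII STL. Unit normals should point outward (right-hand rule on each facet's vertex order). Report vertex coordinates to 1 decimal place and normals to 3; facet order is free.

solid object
 facet normal -0.363 -0.309 0.879
  outer loop
   vertex 4.3 2.7 4.5
   vertex 1.3 3.1 3.4
   vertex 2.0 0.0 2.6
  endloop
 endfacet
 facet normal -0.953 -0.147 -0.265
  outer loop
   vertex 2.2 3.4 0.0
   vertex 2.0 0.0 2.6
   vertex 1.3 3.1 3.4
  endloop
 endfacet
 facet normal 0.723 -0.684 0.097
  outer loop
   vertex 4.5 2.4 0.9
   vertex 4.3 2.7 4.5
   vertex 2.0 0.0 2.6
  endloop
 endfacet
 facet normal 0.110 -0.514 -0.851
  outer loop
   vertex 4.5 2.4 0.9
   vertex 2.2 3.4 0.0
   vertex 5.0 3.5 0.3
  endloop
 endfacet
 facet normal 0.045 -0.609 -0.792
  outer loop
   vertex 4.5 2.4 0.9
   vertex 2.0 0.0 2.6
   vertex 2.2 3.4 0.0
  endloop
 endfacet
 facet normal -0.247 0.969 0.020
  outer loop
   vertex 4.6 4.0 0.6
   vertex 2.2 3.4 0.0
   vertex 1.3 3.1 3.4
  endloop
 endfacet
 facet normal 0.069 0.553 -0.830
  outer loop
   vertex 4.6 4.0 0.6
   vertex 5.0 3.5 0.3
   vertex 2.2 3.4 0.0
  endloop
 endfacet
 facet normal 0.010 0.948 0.317
  outer loop
   vertex 4.6 4.0 0.6
   vertex 1.3 3.1 3.4
   vertex 4.3 2.7 4.5
  endloop
 endfacet
 facet normal 0.823 0.517 0.236
  outer loop
   vertex 4.6 4.0 0.6
   vertex 4.3 2.7 4.5
   vertex 5.0 3.5 0.3
  endloop
 endfacet
 facet normal 0.987 -0.054 0.154
  outer loop
   vertex 4.9 3.1 0.8
   vertex 5.0 3.5 0.3
   vertex 4.3 2.7 4.5
  endloop
 endfacet
 facet normal 0.828 -0.507 -0.240
  outer loop
   vertex 4.9 3.1 0.8
   vertex 4.5 2.4 0.9
   vertex 5.0 3.5 0.3
  endloop
 endfacet
 facet normal 0.870 -0.485 0.089
  outer loop
   vertex 4.9 3.1 0.8
   vertex 4.3 2.7 4.5
   vertex 4.5 2.4 0.9
  endloop
 endfacet
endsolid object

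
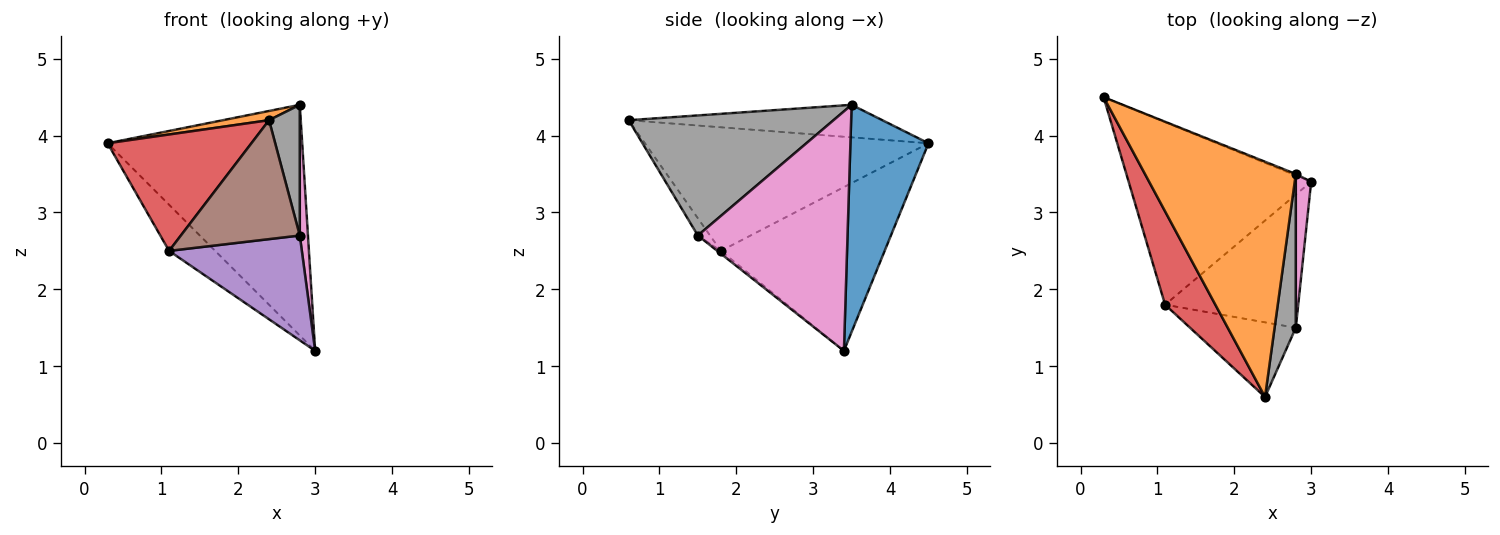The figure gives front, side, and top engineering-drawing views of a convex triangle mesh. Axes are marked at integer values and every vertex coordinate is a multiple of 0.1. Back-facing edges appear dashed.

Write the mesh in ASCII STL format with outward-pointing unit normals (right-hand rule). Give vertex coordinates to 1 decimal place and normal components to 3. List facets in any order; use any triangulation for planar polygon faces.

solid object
 facet normal 0.372 0.928 -0.006
  outer loop
   vertex 2.8 3.5 4.4
   vertex 3.0 3.4 1.2
   vertex 0.3 4.5 3.9
  endloop
 endfacet
 facet normal -0.211 -0.038 0.977
  outer loop
   vertex 2.8 3.5 4.4
   vertex 0.3 4.5 3.9
   vertex 2.4 0.6 4.2
  endloop
 endfacet
 facet normal -0.656 0.185 -0.732
  outer loop
   vertex 1.1 1.8 2.5
   vertex 0.3 4.5 3.9
   vertex 3.0 3.4 1.2
  endloop
 endfacet
 facet normal -0.838 -0.425 0.341
  outer loop
   vertex 1.1 1.8 2.5
   vertex 2.4 0.6 4.2
   vertex 0.3 4.5 3.9
  endloop
 endfacet
 facet normal -0.017 -0.618 -0.786
  outer loop
   vertex 2.8 1.5 2.7
   vertex 1.1 1.8 2.5
   vertex 3.0 3.4 1.2
  endloop
 endfacet
 facet normal -0.087 -0.844 -0.529
  outer loop
   vertex 2.8 1.5 2.7
   vertex 2.4 0.6 4.2
   vertex 1.1 1.8 2.5
  endloop
 endfacet
 facet normal 0.996 -0.054 0.064
  outer loop
   vertex 2.8 1.5 2.7
   vertex 3.0 3.4 1.2
   vertex 2.8 3.5 4.4
  endloop
 endfacet
 facet normal 0.974 -0.146 0.172
  outer loop
   vertex 2.8 1.5 2.7
   vertex 2.8 3.5 4.4
   vertex 2.4 0.6 4.2
  endloop
 endfacet
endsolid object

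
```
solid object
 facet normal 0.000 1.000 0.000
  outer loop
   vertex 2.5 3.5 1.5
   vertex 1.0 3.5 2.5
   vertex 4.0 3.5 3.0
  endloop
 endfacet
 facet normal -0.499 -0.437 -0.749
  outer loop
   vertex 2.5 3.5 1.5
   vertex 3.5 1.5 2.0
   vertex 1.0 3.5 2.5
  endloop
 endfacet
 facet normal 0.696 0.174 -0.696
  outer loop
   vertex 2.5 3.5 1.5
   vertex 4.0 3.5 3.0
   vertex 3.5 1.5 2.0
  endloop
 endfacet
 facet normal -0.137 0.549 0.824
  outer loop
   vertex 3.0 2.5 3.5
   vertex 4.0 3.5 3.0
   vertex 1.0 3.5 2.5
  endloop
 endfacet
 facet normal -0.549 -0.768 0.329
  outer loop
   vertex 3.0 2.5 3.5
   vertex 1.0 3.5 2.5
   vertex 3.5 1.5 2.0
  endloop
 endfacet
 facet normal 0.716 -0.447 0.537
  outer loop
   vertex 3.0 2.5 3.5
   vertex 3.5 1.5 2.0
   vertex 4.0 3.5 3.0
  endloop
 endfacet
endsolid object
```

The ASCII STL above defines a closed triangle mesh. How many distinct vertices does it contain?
5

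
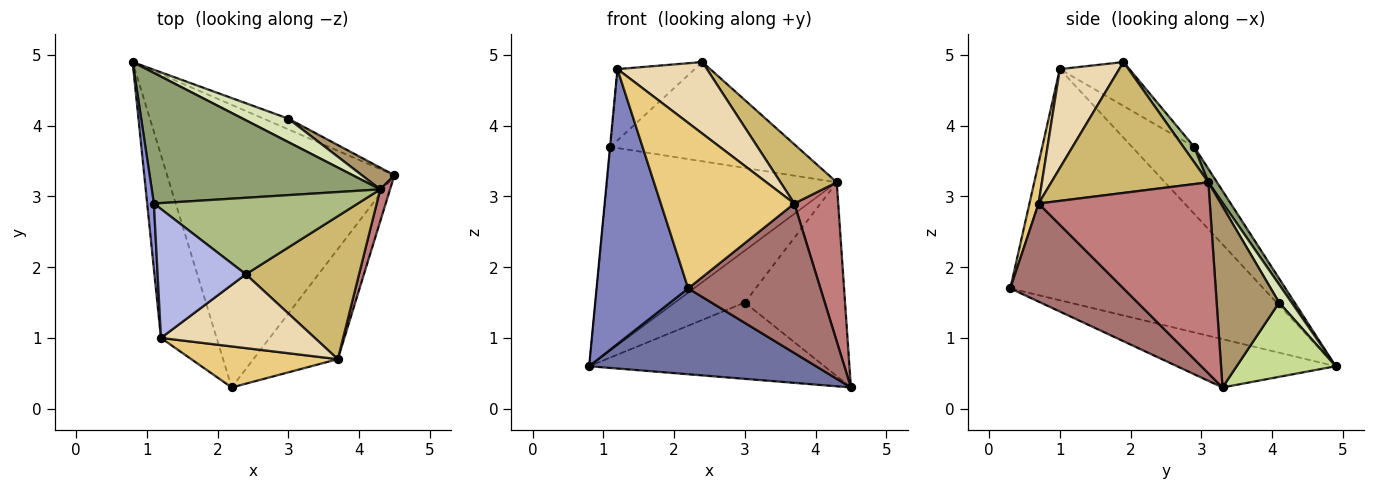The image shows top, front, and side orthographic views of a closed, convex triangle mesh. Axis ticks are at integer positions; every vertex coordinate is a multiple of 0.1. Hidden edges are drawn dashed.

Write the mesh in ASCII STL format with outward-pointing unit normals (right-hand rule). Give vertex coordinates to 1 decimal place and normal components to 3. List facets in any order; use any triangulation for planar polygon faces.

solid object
 facet normal -0.199 -0.285 -0.938
  outer loop
   vertex 2.2 0.3 1.7
   vertex 0.8 4.9 0.6
   vertex 4.5 3.3 0.3
  endloop
 endfacet
 facet normal -0.917 -0.332 -0.221
  outer loop
   vertex 1.2 1.0 4.8
   vertex 0.8 4.9 0.6
   vertex 2.2 0.3 1.7
  endloop
 endfacet
 facet normal -0.995 0.005 0.100
  outer loop
   vertex 1.1 2.9 3.7
   vertex 0.8 4.9 0.6
   vertex 1.2 1.0 4.8
  endloop
 endfacet
 facet normal -0.399 0.443 0.802
  outer loop
   vertex 1.1 2.9 3.7
   vertex 1.2 1.0 4.8
   vertex 2.4 1.9 4.9
  endloop
 endfacet
 facet normal 0.032 0.841 0.540
  outer loop
   vertex 1.1 2.9 3.7
   vertex 4.3 3.1 3.2
   vertex 0.8 4.9 0.6
  endloop
 endfacet
 facet normal 0.046 0.791 0.610
  outer loop
   vertex 1.1 2.9 3.7
   vertex 2.4 1.9 4.9
   vertex 4.3 3.1 3.2
  endloop
 endfacet
 facet normal 0.385 0.914 -0.128
  outer loop
   vertex 3.0 4.1 1.5
   vertex 4.5 3.3 0.3
   vertex 0.8 4.9 0.6
  endloop
 endfacet
 facet normal 0.161 0.900 0.406
  outer loop
   vertex 3.0 4.1 1.5
   vertex 0.8 4.9 0.6
   vertex 4.3 3.1 3.2
  endloop
 endfacet
 facet normal 0.526 0.845 0.095
  outer loop
   vertex 3.0 4.1 1.5
   vertex 4.3 3.1 3.2
   vertex 4.5 3.3 0.3
  endloop
 endfacet
 facet normal 0.730 -0.261 0.631
  outer loop
   vertex 3.7 0.7 2.9
   vertex 4.3 3.1 3.2
   vertex 2.4 1.9 4.9
  endloop
 endfacet
 facet normal 0.066 -0.968 0.240
  outer loop
   vertex 3.7 0.7 2.9
   vertex 1.2 1.0 4.8
   vertex 2.2 0.3 1.7
  endloop
 endfacet
 facet normal 0.420 -0.632 0.652
  outer loop
   vertex 3.7 0.7 2.9
   vertex 2.4 1.9 4.9
   vertex 1.2 1.0 4.8
  endloop
 endfacet
 facet normal 0.567 -0.663 -0.488
  outer loop
   vertex 3.7 0.7 2.9
   vertex 2.2 0.3 1.7
   vertex 4.5 3.3 0.3
  endloop
 endfacet
 facet normal 0.967 -0.248 0.050
  outer loop
   vertex 3.7 0.7 2.9
   vertex 4.5 3.3 0.3
   vertex 4.3 3.1 3.2
  endloop
 endfacet
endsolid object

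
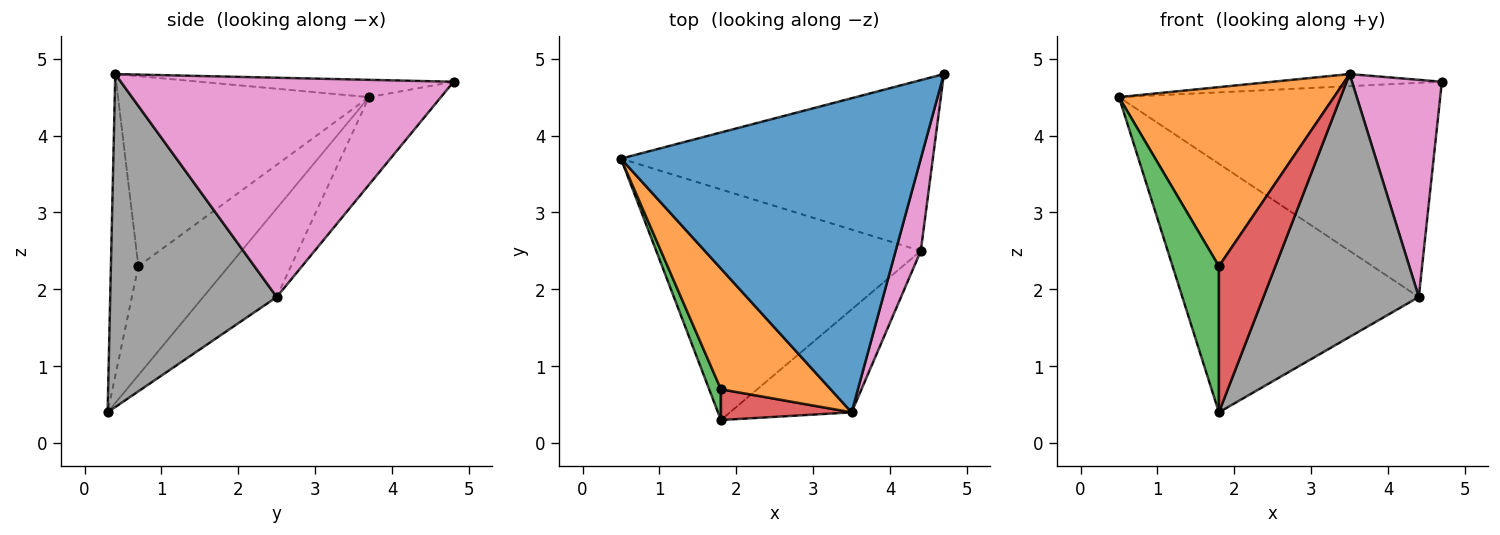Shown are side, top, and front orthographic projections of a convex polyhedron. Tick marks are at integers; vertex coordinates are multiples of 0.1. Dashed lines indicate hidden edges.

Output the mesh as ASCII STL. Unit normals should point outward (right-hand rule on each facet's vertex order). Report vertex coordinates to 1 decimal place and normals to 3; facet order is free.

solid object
 facet normal -0.058 0.038 0.998
  outer loop
   vertex 3.5 0.4 4.8
   vertex 4.7 4.8 4.7
   vertex 0.5 3.7 4.5
  endloop
 endfacet
 facet normal -0.696 -0.596 0.401
  outer loop
   vertex 1.8 0.7 2.3
   vertex 3.5 0.4 4.8
   vertex 0.5 3.7 4.5
  endloop
 endfacet
 facet normal -0.886 -0.454 0.096
  outer loop
   vertex 1.8 0.7 2.3
   vertex 0.5 3.7 4.5
   vertex 1.8 0.3 0.4
  endloop
 endfacet
 facet normal -0.430 -0.884 0.186
  outer loop
   vertex 1.8 0.7 2.3
   vertex 1.8 0.3 0.4
   vertex 3.5 0.4 4.8
  endloop
 endfacet
 facet normal -0.172 0.770 -0.614
  outer loop
   vertex 4.4 2.5 1.9
   vertex 0.5 3.7 4.5
   vertex 4.7 4.8 4.7
  endloop
 endfacet
 facet normal -0.222 0.715 -0.663
  outer loop
   vertex 4.4 2.5 1.9
   vertex 1.8 0.3 0.4
   vertex 0.5 3.7 4.5
  endloop
 endfacet
 facet normal 0.960 -0.259 0.110
  outer loop
   vertex 4.4 2.5 1.9
   vertex 4.7 4.8 4.7
   vertex 3.5 0.4 4.8
  endloop
 endfacet
 facet normal 0.706 -0.659 -0.258
  outer loop
   vertex 4.4 2.5 1.9
   vertex 3.5 0.4 4.8
   vertex 1.8 0.3 0.4
  endloop
 endfacet
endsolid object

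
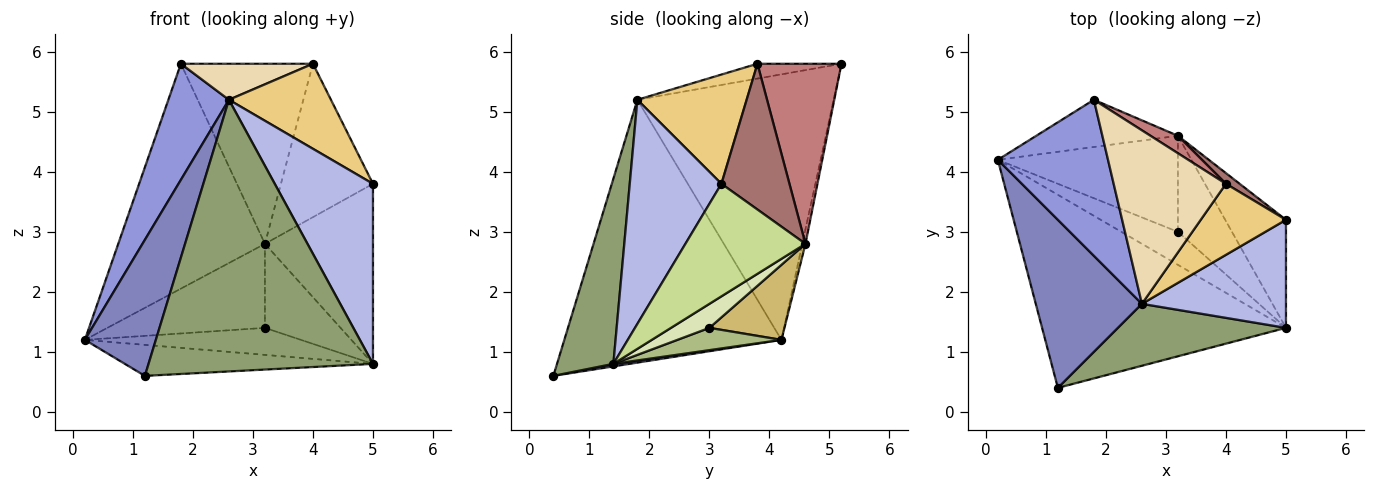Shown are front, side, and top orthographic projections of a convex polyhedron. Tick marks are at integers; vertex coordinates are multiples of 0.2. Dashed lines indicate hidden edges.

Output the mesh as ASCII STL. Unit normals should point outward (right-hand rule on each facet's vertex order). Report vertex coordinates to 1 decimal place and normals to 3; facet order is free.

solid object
 facet normal 0.010 0.159 -0.987
  outer loop
   vertex 5.0 1.4 0.8
   vertex 1.2 0.4 0.6
   vertex 0.2 4.2 1.2
  endloop
 endfacet
 facet normal -0.887 -0.290 0.358
  outer loop
   vertex 2.6 1.8 5.2
   vertex 0.2 4.2 1.2
   vertex 1.2 0.4 0.6
  endloop
 endfacet
 facet normal -0.888 -0.274 0.369
  outer loop
   vertex 2.6 1.8 5.2
   vertex 1.8 5.2 5.8
   vertex 0.2 4.2 1.2
  endloop
 endfacet
 facet normal 0.625 -0.669 0.402
  outer loop
   vertex 2.6 1.8 5.2
   vertex 5.0 1.4 0.8
   vertex 5.0 3.2 3.8
  endloop
 endfacet
 facet normal 0.238 -0.947 0.216
  outer loop
   vertex 2.6 1.8 5.2
   vertex 1.2 0.4 0.6
   vertex 5.0 1.4 0.8
  endloop
 endfacet
 facet normal 0.292 0.606 -0.740
  outer loop
   vertex 3.2 3.0 1.4
   vertex 5.0 1.4 0.8
   vertex 0.2 4.2 1.2
  endloop
 endfacet
 facet normal 0.690 0.621 -0.372
  outer loop
   vertex 3.2 4.6 2.8
   vertex 5.0 3.2 3.8
   vertex 5.0 1.4 0.8
  endloop
 endfacet
 facet normal 0.317 0.624 -0.714
  outer loop
   vertex 3.2 4.6 2.8
   vertex 5.0 1.4 0.8
   vertex 3.2 3.0 1.4
  endloop
 endfacet
 facet normal -0.021 0.978 -0.205
  outer loop
   vertex 3.2 4.6 2.8
   vertex 0.2 4.2 1.2
   vertex 1.8 5.2 5.8
  endloop
 endfacet
 facet normal 0.299 0.628 -0.718
  outer loop
   vertex 3.2 4.6 2.8
   vertex 3.2 3.0 1.4
   vertex 0.2 4.2 1.2
  endloop
 endfacet
 facet normal 0.635 -0.593 0.495
  outer loop
   vertex 4.0 3.8 5.8
   vertex 2.6 1.8 5.2
   vertex 5.0 3.2 3.8
  endloop
 endfacet
 facet normal -0.128 -0.202 0.971
  outer loop
   vertex 4.0 3.8 5.8
   vertex 1.8 5.2 5.8
   vertex 2.6 1.8 5.2
  endloop
 endfacet
 facet normal 0.593 0.803 0.056
  outer loop
   vertex 4.0 3.8 5.8
   vertex 5.0 3.2 3.8
   vertex 3.2 4.6 2.8
  endloop
 endfacet
 facet normal 0.535 0.841 0.082
  outer loop
   vertex 4.0 3.8 5.8
   vertex 3.2 4.6 2.8
   vertex 1.8 5.2 5.8
  endloop
 endfacet
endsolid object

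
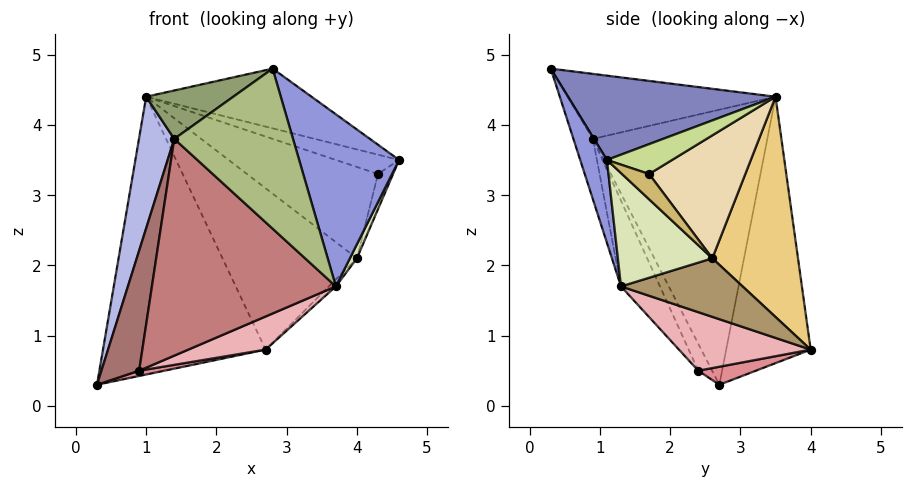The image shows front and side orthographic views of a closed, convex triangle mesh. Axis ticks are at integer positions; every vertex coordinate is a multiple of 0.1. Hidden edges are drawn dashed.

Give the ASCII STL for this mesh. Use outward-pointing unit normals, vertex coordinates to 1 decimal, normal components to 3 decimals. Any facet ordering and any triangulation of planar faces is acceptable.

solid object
 facet normal -0.459 0.883 -0.094
  outer loop
   vertex 1.0 3.5 4.4
   vertex 2.7 4.0 0.8
   vertex 0.3 2.7 0.3
  endloop
 endfacet
 facet normal 0.441 0.351 0.826
  outer loop
   vertex 1.0 3.5 4.4
   vertex 2.8 0.3 4.8
   vertex 4.6 1.1 3.5
  endloop
 endfacet
 facet normal 0.252 -0.940 -0.230
  outer loop
   vertex 3.7 1.3 1.7
   vertex 4.6 1.1 3.5
   vertex 2.8 0.3 4.8
  endloop
 endfacet
 facet normal -0.960 -0.194 0.202
  outer loop
   vertex 1.4 0.9 3.8
   vertex 1.0 3.5 4.4
   vertex 0.3 2.7 0.3
  endloop
 endfacet
 facet normal -0.633 -0.265 0.727
  outer loop
   vertex 1.4 0.9 3.8
   vertex 2.8 0.3 4.8
   vertex 1.0 3.5 4.4
  endloop
 endfacet
 facet normal -0.152 -0.927 -0.343
  outer loop
   vertex 1.4 0.9 3.8
   vertex 3.7 1.3 1.7
   vertex 2.8 0.3 4.8
  endloop
 endfacet
 facet normal 0.504 0.489 0.712
  outer loop
   vertex 4.3 1.7 3.3
   vertex 1.0 3.5 4.4
   vertex 4.6 1.1 3.5
  endloop
 endfacet
 facet normal 0.890 -0.066 -0.452
  outer loop
   vertex 4.0 2.6 2.1
   vertex 4.6 1.1 3.5
   vertex 3.7 1.3 1.7
  endloop
 endfacet
 facet normal 0.729 0.042 -0.683
  outer loop
   vertex 4.0 2.6 2.1
   vertex 3.7 1.3 1.7
   vertex 2.7 4.0 0.8
  endloop
 endfacet
 facet normal 0.865 0.481 0.144
  outer loop
   vertex 4.0 2.6 2.1
   vertex 4.3 1.7 3.3
   vertex 4.6 1.1 3.5
  endloop
 endfacet
 facet normal 0.504 0.791 0.348
  outer loop
   vertex 4.0 2.6 2.1
   vertex 2.7 4.0 0.8
   vertex 1.0 3.5 4.4
  endloop
 endfacet
 facet normal 0.538 0.733 0.415
  outer loop
   vertex 4.0 2.6 2.1
   vertex 1.0 3.5 4.4
   vertex 4.3 1.7 3.3
  endloop
 endfacet
 facet normal -0.323 -0.879 -0.351
  outer loop
   vertex 0.9 2.4 0.5
   vertex 1.4 0.9 3.8
   vertex 0.3 2.7 0.3
  endloop
 endfacet
 facet normal -0.191 -0.904 -0.382
  outer loop
   vertex 0.9 2.4 0.5
   vertex 3.7 1.3 1.7
   vertex 1.4 0.9 3.8
  endloop
 endfacet
 facet normal 0.262 -0.115 -0.958
  outer loop
   vertex 0.9 2.4 0.5
   vertex 0.3 2.7 0.3
   vertex 2.7 4.0 0.8
  endloop
 endfacet
 facet normal 0.323 -0.189 -0.927
  outer loop
   vertex 0.9 2.4 0.5
   vertex 2.7 4.0 0.8
   vertex 3.7 1.3 1.7
  endloop
 endfacet
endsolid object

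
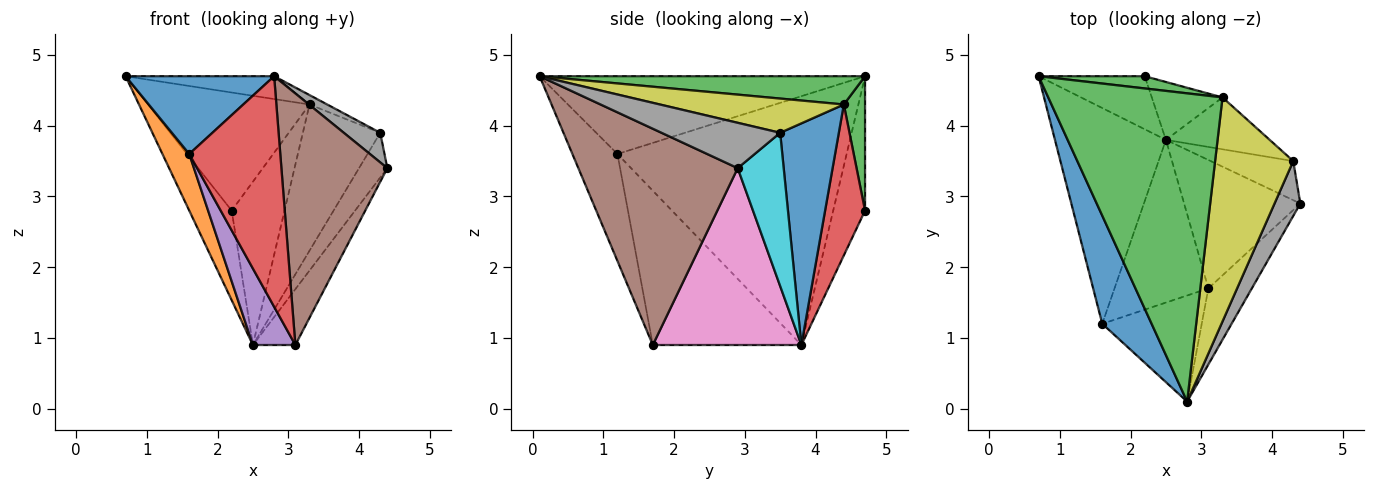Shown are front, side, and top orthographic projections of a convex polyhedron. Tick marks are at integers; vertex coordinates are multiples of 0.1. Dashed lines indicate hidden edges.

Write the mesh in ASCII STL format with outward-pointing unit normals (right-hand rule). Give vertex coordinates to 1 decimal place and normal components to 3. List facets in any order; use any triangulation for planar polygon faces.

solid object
 facet normal -0.788 -0.360 0.500
  outer loop
   vertex 1.6 1.2 3.6
   vertex 2.8 0.1 4.7
   vertex 0.7 4.7 4.7
  endloop
 endfacet
 facet normal -0.908 -0.106 -0.405
  outer loop
   vertex 1.6 1.2 3.6
   vertex 0.7 4.7 4.7
   vertex 2.5 3.8 0.9
  endloop
 endfacet
 facet normal 0.160 0.073 0.984
  outer loop
   vertex 3.3 4.4 4.3
   vertex 0.7 4.7 4.7
   vertex 2.8 0.1 4.7
  endloop
 endfacet
 facet normal -0.410 -0.829 -0.381
  outer loop
   vertex 3.1 1.7 0.9
   vertex 2.8 0.1 4.7
   vertex 1.6 1.2 3.6
  endloop
 endfacet
 facet normal -0.830 -0.237 -0.505
  outer loop
   vertex 3.1 1.7 0.9
   vertex 1.6 1.2 3.6
   vertex 2.5 3.8 0.9
  endloop
 endfacet
 facet normal 0.821 -0.546 -0.165
  outer loop
   vertex 3.1 1.7 0.9
   vertex 4.4 2.9 3.4
   vertex 2.8 0.1 4.7
  endloop
 endfacet
 facet normal 0.813 0.232 -0.534
  outer loop
   vertex 3.1 1.7 0.9
   vertex 2.5 3.8 0.9
   vertex 4.4 2.9 3.4
  endloop
 endfacet
 facet normal 0.840 -0.258 0.478
  outer loop
   vertex 4.3 3.5 3.9
   vertex 2.8 0.1 4.7
   vertex 4.4 2.9 3.4
  endloop
 endfacet
 facet normal 0.401 0.039 0.915
  outer loop
   vertex 4.3 3.5 3.9
   vertex 3.3 4.4 4.3
   vertex 2.8 0.1 4.7
  endloop
 endfacet
 facet normal 0.774 0.476 -0.417
  outer loop
   vertex 4.3 3.5 3.9
   vertex 4.4 2.9 3.4
   vertex 2.5 3.8 0.9
  endloop
 endfacet
 facet normal 0.581 0.767 -0.272
  outer loop
   vertex 4.3 3.5 3.9
   vertex 2.5 3.8 0.9
   vertex 3.3 4.4 4.3
  endloop
 endfacet
 facet normal -0.542 0.723 -0.428
  outer loop
   vertex 2.2 4.7 2.8
   vertex 2.5 3.8 0.9
   vertex 0.7 4.7 4.7
  endloop
 endfacet
 facet normal 0.130 0.986 0.102
  outer loop
   vertex 2.2 4.7 2.8
   vertex 0.7 4.7 4.7
   vertex 3.3 4.4 4.3
  endloop
 endfacet
 facet normal 0.580 0.768 -0.272
  outer loop
   vertex 2.2 4.7 2.8
   vertex 3.3 4.4 4.3
   vertex 2.5 3.8 0.9
  endloop
 endfacet
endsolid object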